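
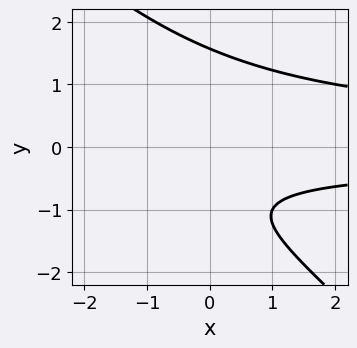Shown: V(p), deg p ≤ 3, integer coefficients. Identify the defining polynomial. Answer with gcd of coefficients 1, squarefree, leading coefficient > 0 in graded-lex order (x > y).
(a) deg p = 3. No degree-2 curve has this shape.
(b) From the visible intercepts: no x-intercept at any integer in the box.
(c) These observations pin down the coefficients.

2*x*y^2 + 2*y^3 - 3*y - 3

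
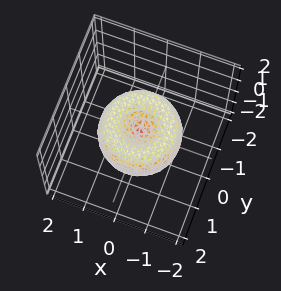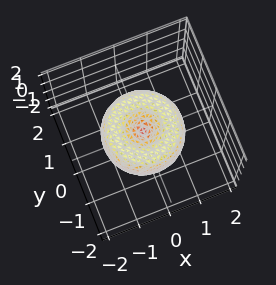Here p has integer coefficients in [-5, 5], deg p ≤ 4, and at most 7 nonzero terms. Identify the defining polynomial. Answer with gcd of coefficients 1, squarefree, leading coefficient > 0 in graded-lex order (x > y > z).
2*x^4 + 4*x^2*y^2 + 2*y^4 - 3*x^2 - 3*y^2 + 2*z^2

First, the degree is 4 — the shape is more complex than any degree-3 surface.
Then, symmetries: rotational symmetry about the z-axis ⇒ p depends on x, y only through x² + y².
Then, reading off the gridlines: a circular section at z = 0 has radius between 1 and 2; it meets the x-axis at x = 0 (among the integer gridlines).
Finally, the integer polynomial consistent with all of this is the stated p.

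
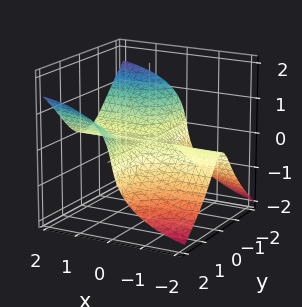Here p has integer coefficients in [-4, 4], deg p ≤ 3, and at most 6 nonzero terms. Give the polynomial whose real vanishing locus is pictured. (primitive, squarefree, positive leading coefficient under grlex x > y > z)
x^2*z - 3*x*y^2 + 3*z^3 + 2*x*z + 3*z

First, the degree is 3 — the shape is more complex than any degree-2 surface.
Then, checking where it meets the axes: every point of the y-axis in the box is on the surface; one z-axis crossing is at z = 0.
Finally, together with the visible shape, these determine p as stated. Check: (-1, 0, 0) on the x-axis lies on the surface, and p(-1, 0, 0) = 0. ✓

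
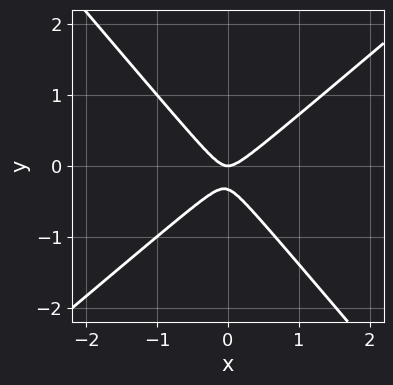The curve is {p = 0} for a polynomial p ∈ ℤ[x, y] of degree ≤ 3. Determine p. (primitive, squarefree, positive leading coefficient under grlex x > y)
3*x^2 - x*y - 3*y^2 - y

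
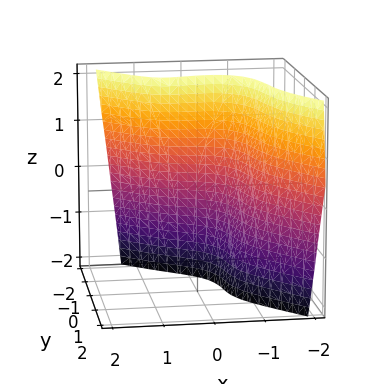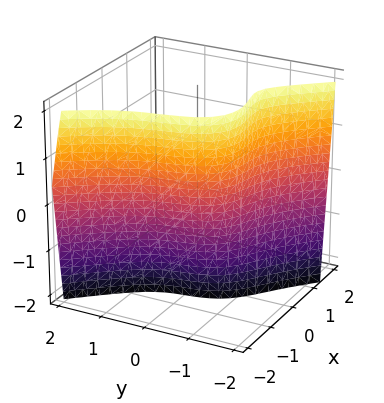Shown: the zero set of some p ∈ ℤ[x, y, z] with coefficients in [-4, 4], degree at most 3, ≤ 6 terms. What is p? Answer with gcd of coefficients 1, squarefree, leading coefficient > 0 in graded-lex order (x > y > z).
deg p = 3.
Against the integer gridlines: one x-axis crossing is at x = -1; no z-intercept at any integer in the box.
Matching integer coefficients to the picture gives p.

3*x^3 + 2*y^3 - 2*x*y - 2*x*z + 3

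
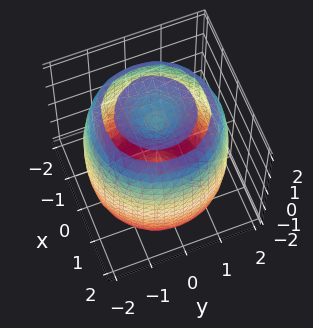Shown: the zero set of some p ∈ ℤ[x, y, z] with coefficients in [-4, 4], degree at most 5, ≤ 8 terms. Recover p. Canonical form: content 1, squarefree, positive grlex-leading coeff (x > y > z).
(a) I count 2 distinct pieces. They look like related sheets of one shape, so recover p as a whole.
(b) Degree: no degree-3 surface has this shape, so deg p = 4.
(c) Symmetries: every cross-section ⟂ z is a circle, so x, y appear only via x² + y².
(d) From the axis intercepts and sections: a circular section at z = 1 has radius between 1 and 2.
(e) The integer polynomial consistent with all of this is the stated p.

x^4 + 2*x^2*y^2 + y^4 - 3*x^2 - 3*y^2 + z^2 - 2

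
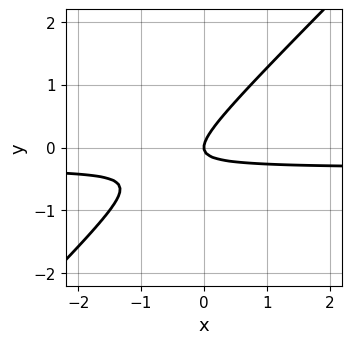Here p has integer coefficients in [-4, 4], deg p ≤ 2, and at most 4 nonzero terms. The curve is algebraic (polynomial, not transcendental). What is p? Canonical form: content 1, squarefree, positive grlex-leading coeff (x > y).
deg p = 2. No degree-1 curve has this shape.
Against the integer gridlines: it meets the x-axis at x = 0 (among the integer gridlines); it crosses the y-axis at the gridline y = 0.
Assembling these constraints gives the stated polynomial.

3*x*y - 3*y^2 + x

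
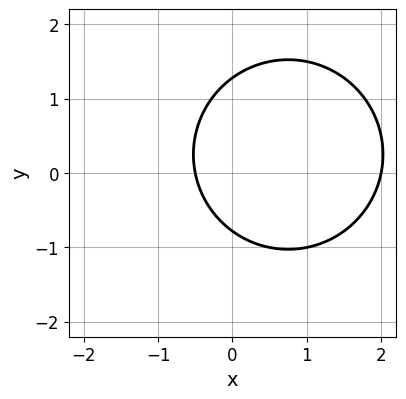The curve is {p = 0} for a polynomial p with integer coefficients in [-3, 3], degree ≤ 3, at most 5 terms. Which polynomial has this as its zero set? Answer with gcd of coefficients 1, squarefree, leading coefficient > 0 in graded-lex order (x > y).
(a) deg p = 2. No degree-1 curve has this shape.
(b) Against the integer gridlines: one x-axis crossing is at x = 2.
(c) Putting this together gives p.

2*x^2 + 2*y^2 - 3*x - y - 2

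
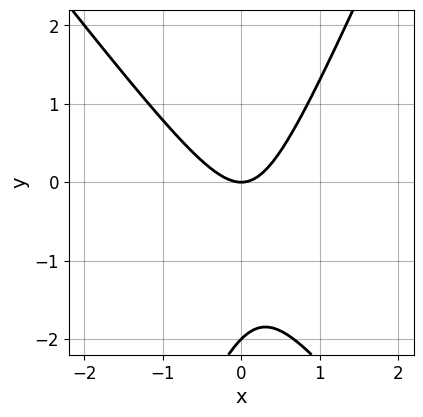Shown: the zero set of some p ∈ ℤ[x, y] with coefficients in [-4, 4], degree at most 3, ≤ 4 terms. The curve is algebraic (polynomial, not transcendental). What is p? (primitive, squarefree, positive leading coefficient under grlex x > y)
3*x^2 + x*y - y^2 - 2*y

First, the degree is 2 — the shape is more complex than any degree-1 curve.
Next, reading off the gridlines: the y-axis gridline crossings are at y ∈ {-2, 0}; one x-axis crossing is at x = 0.
Finally, assembling these constraints gives the stated polynomial.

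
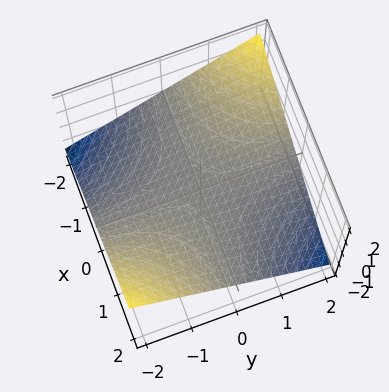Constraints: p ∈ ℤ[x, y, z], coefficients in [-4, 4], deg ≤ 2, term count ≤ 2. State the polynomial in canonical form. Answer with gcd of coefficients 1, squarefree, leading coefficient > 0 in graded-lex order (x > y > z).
1. Degree: a hyperbolic paraboloid; a quadric, so deg p = 2.
2. Checking where it meets the axes: every point of the y-axis in the box is on the surface; it meets the z-axis at z = 0 (among the integer gridlines); every point of the x-axis in the box is on the surface.
3. Together with the visible shape, these determine p as stated.

x*y + 3*z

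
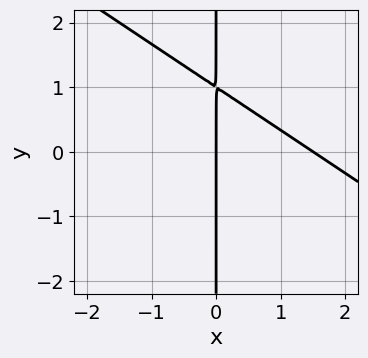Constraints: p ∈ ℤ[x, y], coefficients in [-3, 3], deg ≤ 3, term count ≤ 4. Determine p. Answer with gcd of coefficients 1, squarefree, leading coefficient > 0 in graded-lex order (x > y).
2*x^2 + 3*x*y - 3*x

deg p = 2. A generic line meets the curve in up to 2 points.
Against the integer gridlines: the visible y-axis segment lies entirely on the curve; it meets the x-axis at x = 0 (among the integer gridlines).
Together with the visible shape, these determine p as stated.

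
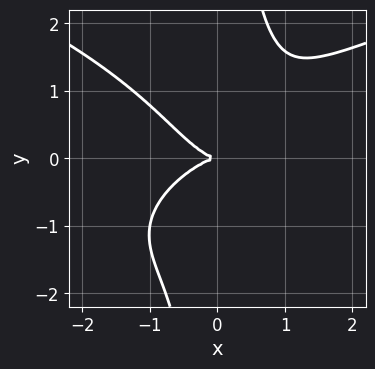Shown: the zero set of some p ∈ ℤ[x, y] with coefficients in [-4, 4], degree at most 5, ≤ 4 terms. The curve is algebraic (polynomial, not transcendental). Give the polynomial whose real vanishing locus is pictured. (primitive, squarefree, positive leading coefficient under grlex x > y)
2*x*y^3 - 2*x^3 + x^2*y - 3*y^2

(a) deg p = 4.
(b) From the visible intercepts: one y-axis crossing is at y = 0; it meets the x-axis at x = 0 (among the integer gridlines).
(c) The integer polynomial consistent with all of this is the stated p.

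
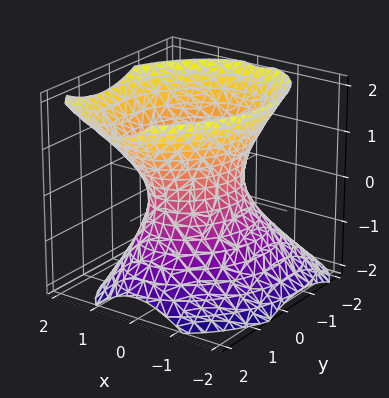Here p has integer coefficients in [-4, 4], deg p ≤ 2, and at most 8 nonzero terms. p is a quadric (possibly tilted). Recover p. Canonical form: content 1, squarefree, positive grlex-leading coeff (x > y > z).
3*x^2 - x*y - x*z + 2*y^2 - 2*z^2 - 2

(a) deg p = 2. A generic line meets the surface in up to 2 points.
(b) Against the integer gridlines: among the integer gridlines, it crosses the y-axis at y ∈ {-1, 1}; it misses every integer gridline on the z-axis.
(c) Assembling these constraints gives the stated polynomial.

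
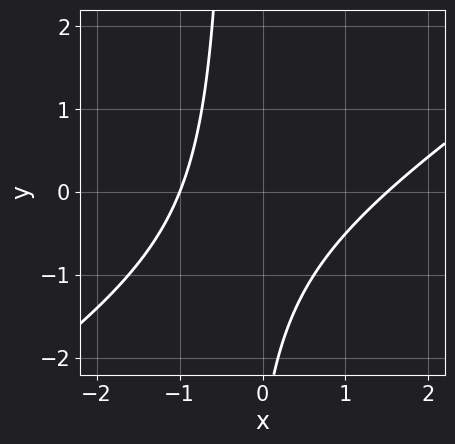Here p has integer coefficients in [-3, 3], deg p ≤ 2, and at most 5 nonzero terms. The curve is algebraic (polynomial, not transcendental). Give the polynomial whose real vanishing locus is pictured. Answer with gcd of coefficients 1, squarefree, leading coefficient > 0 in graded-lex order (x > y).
2*x^2 - 3*x*y - x - y - 3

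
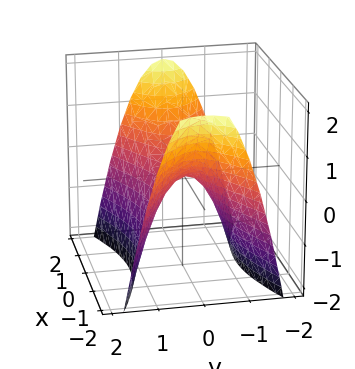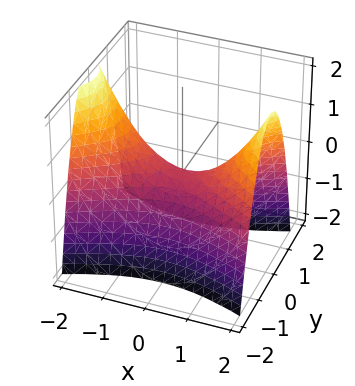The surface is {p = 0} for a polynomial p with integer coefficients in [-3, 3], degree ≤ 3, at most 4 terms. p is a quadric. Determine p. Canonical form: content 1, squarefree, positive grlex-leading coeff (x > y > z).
(a) Degree: a saddle surface; a quadric, so deg p = 2.
(b) Symmetries: mirror symmetry y ↦ −y ⇒ only even powers of y; the x ↦ −x reflection is a symmetry, so x appears only in even powers.
(c) Observable constraints: it meets the x-axis at x = 0 (among the integer gridlines); one y-axis crossing is at y = 0; one z-axis crossing is at z = 0.
(d) Together with the visible shape, these determine p as stated.

x^2 - 3*y^2 - 2*z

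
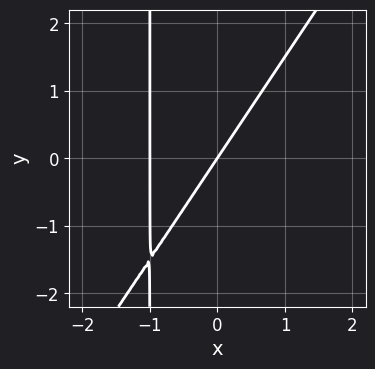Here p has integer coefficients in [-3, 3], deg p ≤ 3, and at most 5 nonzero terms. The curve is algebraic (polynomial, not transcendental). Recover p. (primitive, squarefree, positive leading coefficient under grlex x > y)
3*x^2 - 2*x*y + 3*x - 2*y

The degree is 2 — no degree-1 curve has this shape.
Reading off the gridlines: it meets the y-axis at y = 0 (among the integer gridlines); the x-axis gridline crossings are at x ∈ {-1, 0}.
These observations pin down the coefficients.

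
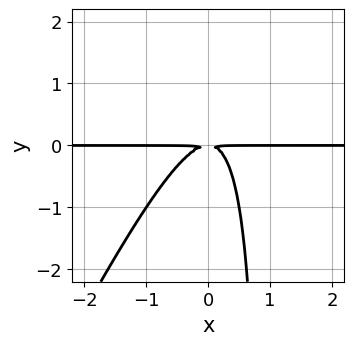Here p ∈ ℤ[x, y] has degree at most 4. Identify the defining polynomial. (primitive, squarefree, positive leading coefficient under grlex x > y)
2*x^2*y - x*y^2 + y^2

The degree is 3 — the shape is more complex than any degree-2 curve.
Observable constraints: the visible x-axis segment lies entirely on the curve.
Together with the visible shape, these determine p as stated.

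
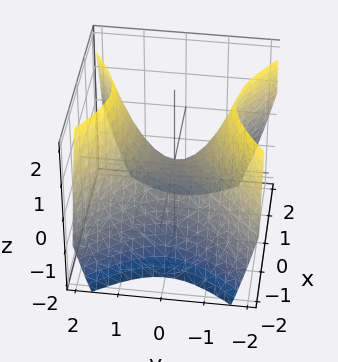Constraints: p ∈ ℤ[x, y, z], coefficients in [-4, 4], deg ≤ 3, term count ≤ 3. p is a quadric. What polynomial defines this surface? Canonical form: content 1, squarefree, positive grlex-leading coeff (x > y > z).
x^2 - y^2 + z

1. The degree is 2 — a hyperbolic paraboloid; a quadric.
2. Symmetries: it's symmetric under y → −y, forcing even powers of y; it's symmetric under x → −x, forcing even powers of x.
3. Against the integer gridlines: one y-axis crossing is at y = 0; it meets the x-axis at x = 0 (among the integer gridlines).
4. These observations pin down the coefficients.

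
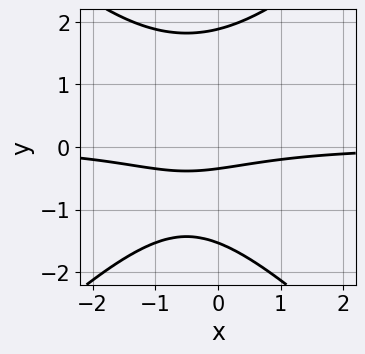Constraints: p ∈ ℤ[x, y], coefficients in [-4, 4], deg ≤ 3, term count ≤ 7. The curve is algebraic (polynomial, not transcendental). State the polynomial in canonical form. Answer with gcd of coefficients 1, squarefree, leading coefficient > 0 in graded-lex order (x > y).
x^2*y - y^3 + x*y + 3*y + 1

1. The degree is 3 — no degree-2 curve has this shape.
2. Reading off the gridlines: the curve avoids every integer x-axis point in the box.
3. Matching integer coefficients to the picture gives p.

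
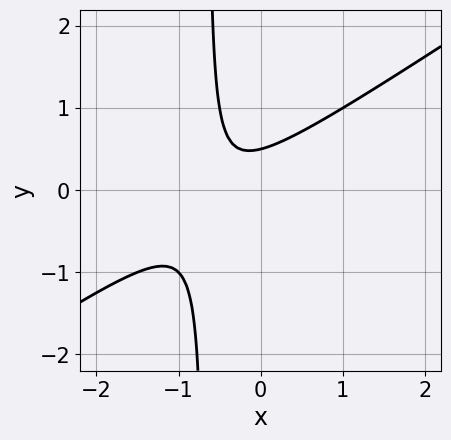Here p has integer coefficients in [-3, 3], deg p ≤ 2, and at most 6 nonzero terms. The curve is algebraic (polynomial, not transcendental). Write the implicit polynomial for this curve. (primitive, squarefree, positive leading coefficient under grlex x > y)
2*x^2 - 3*x*y + 2*x - 2*y + 1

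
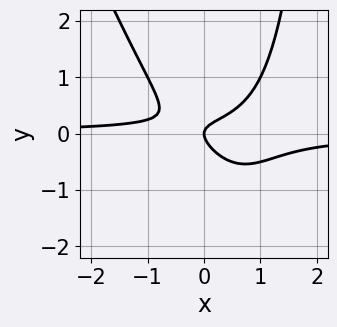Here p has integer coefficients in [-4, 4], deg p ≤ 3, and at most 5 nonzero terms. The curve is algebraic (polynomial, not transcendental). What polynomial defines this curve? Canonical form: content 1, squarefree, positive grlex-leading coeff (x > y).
3*x^2*y + x*y^2 - 2*x*y - 3*y^2 + x

deg p = 3. The shape is more complex than any degree-2 curve.
From the axis intercepts and sections: one y-axis crossing is at y = 0; it crosses the x-axis at the gridline x = 0.
The integer polynomial consistent with all of this is the stated p.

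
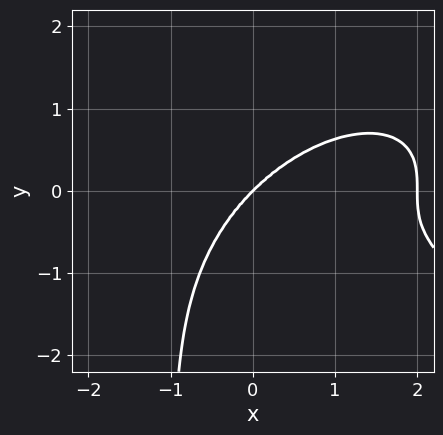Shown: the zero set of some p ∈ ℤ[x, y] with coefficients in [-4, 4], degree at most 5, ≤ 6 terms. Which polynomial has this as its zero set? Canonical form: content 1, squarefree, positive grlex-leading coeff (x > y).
First, the degree is 4 — no degree-3 curve has this shape.
Then, against the integer gridlines: it crosses the y-axis at the gridline y = 0; among the integer gridlines, it crosses the x-axis at x ∈ {0, 2}.
Finally, together with the visible shape, these determine p as stated.

x^4 + 2*x*y^3 - 2*x^3 + 2*y^3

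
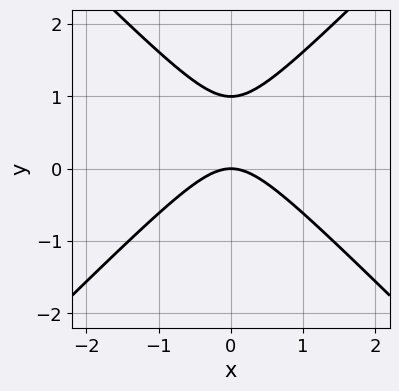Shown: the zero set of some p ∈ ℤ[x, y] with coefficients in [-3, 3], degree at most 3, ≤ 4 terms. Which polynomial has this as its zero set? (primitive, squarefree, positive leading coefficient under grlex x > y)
x^2 - y^2 + y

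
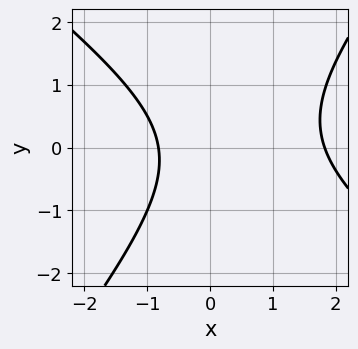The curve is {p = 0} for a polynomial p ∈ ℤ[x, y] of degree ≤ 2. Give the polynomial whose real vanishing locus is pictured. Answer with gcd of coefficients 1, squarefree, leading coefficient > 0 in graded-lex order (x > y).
First, degree: a generic line meets the curve in up to 2 points, so deg p = 2.
Then, from the axis intercepts and sections: no y-intercept at any integer in the box.
Finally, solving for integer coefficients yields p as stated.

2*x^2 + x*y - 2*y^2 - 2*x - 3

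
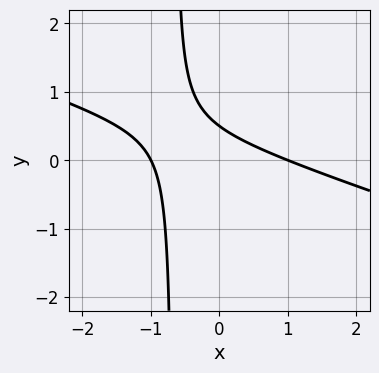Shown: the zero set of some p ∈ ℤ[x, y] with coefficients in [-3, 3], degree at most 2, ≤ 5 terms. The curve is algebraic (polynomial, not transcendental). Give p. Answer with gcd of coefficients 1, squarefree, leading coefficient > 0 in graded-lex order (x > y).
x^2 + 3*x*y + 2*y - 1

1. The degree is 2 — a generic line meets the curve in up to 2 points.
2. From the visible intercepts: among the integer gridlines, it crosses the x-axis at x ∈ {-1, 1}.
3. Fitting integer coefficients to these (and the overall shape) gives p.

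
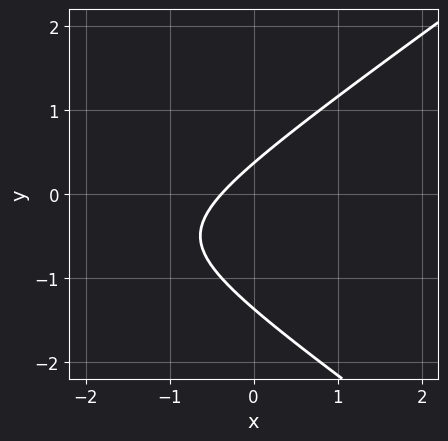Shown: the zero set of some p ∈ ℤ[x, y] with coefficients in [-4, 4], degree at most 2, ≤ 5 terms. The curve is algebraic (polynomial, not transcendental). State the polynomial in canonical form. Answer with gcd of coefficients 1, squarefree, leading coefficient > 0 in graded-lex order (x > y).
x^2 - 2*y^2 + 3*x - 2*y + 1

1. Degree: the shape is more complex than any degree-1 curve, so deg p = 2.
2. Matching integer coefficients to the picture gives p.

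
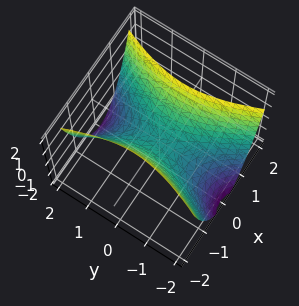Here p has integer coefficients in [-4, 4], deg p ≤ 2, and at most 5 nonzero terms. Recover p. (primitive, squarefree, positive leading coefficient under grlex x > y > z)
1. Degree: a saddle surface; a quadric, so deg p = 2.
2. Symmetries: the x ↦ −x reflection is a symmetry, so x appears only in even powers; mirror symmetry y ↦ −y ⇒ only even powers of y.
3. From the axis intercepts and sections: one z-axis crossing is at z = 0; it crosses the y-axis at the gridline y = 0.
4. Fitting integer coefficients to these (and the overall shape) gives p.

3*x^2 - y^2 - 2*z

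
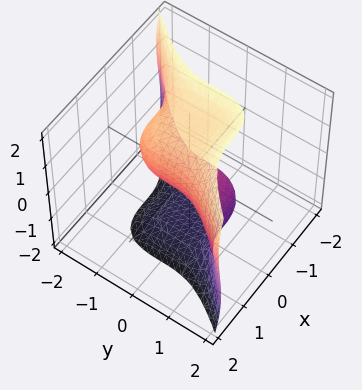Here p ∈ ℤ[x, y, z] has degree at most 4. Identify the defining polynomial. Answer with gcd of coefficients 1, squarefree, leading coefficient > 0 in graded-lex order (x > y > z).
3*x^3 - 2*y^3 + z^3 - 3*z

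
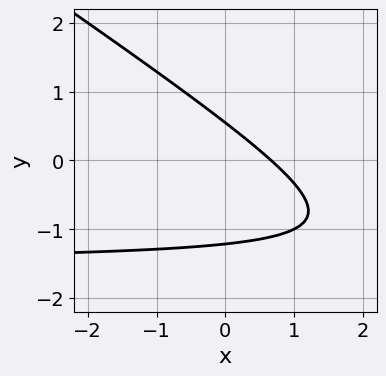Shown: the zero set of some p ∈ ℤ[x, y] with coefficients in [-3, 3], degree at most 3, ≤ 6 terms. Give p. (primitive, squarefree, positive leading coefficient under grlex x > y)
2*x*y + 3*y^2 + 3*x + 2*y - 2

1. Degree: a generic line meets the curve in up to 2 points, so deg p = 2.
2. The integer polynomial consistent with all of this is the stated p.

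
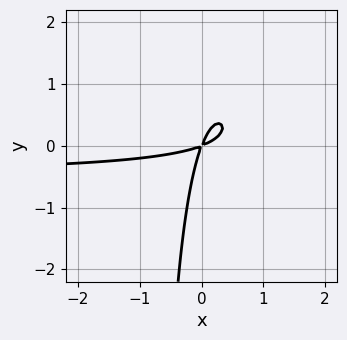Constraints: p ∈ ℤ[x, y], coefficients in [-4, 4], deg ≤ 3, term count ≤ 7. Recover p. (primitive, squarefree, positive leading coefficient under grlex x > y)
2*x^2*y + x*y^2 + x^2 - 3*x*y + y^2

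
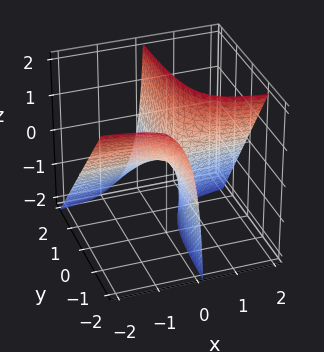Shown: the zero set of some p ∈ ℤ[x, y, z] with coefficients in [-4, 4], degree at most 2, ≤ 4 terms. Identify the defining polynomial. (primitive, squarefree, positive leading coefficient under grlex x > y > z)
First, deg p = 2. No degree-1 surface has this shape.
Then, against the integer gridlines: the visible y-axis segment lies entirely on the surface; one z-axis crossing is at z = 0; the visible x-axis segment lies entirely on the surface.
Finally, the integer polynomial consistent with all of this is the stated p.

4*x*y + 3*x*z - z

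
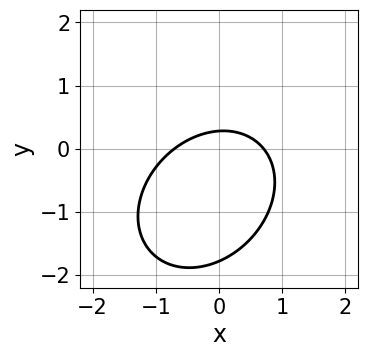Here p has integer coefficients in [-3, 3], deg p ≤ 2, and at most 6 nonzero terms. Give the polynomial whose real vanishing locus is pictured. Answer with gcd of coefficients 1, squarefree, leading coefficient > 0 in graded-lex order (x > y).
2*x^2 - x*y + 2*y^2 + 3*y - 1

The degree is 2 — no degree-1 curve has this shape.
The integer polynomial consistent with all of this is the stated p.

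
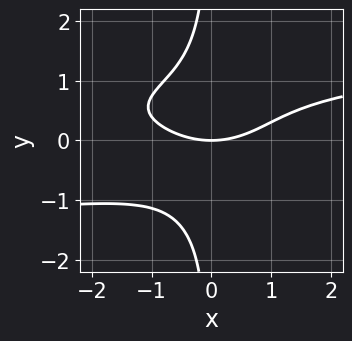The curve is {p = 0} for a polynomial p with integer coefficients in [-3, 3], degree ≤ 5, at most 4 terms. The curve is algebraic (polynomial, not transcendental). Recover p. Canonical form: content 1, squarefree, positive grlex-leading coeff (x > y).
3*x*y^3 - x^2 + 3*y

The degree is 4 — a generic line meets the curve in up to 4 points.
From the visible intercepts: it meets the x-axis at x = 0 (among the integer gridlines); it crosses the y-axis at the gridline y = 0.
Solving for integer coefficients yields p as stated.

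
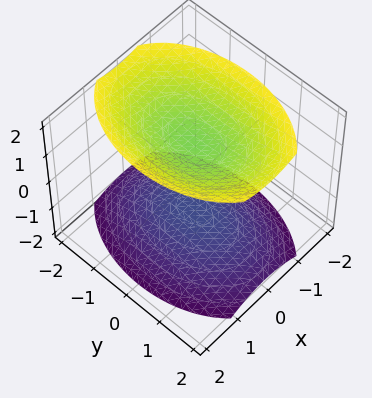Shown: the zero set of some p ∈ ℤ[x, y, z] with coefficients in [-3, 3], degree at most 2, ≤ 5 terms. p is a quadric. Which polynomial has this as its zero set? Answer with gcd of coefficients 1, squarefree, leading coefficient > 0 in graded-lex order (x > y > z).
I count 2 distinct pieces. They look like related sheets of one shape, so recover p as a whole.
Degree: two separate bowl-shaped sheets opening away from each other; a quadric, so deg p = 2.
Symmetries: the y ↦ −y reflection is a symmetry, so y appears only in even powers; mirror symmetry x ↦ −x ⇒ only even powers of x; mirror symmetry z ↦ −z ⇒ only even powers of z.
Reading off the gridlines: it misses every integer gridline on the y-axis; no x-intercept at any integer in the box.
Putting this together gives p.

2*x^2 + y^2 - 2*z^2 + 3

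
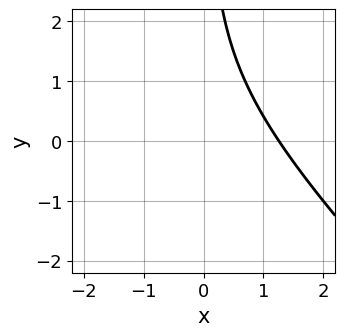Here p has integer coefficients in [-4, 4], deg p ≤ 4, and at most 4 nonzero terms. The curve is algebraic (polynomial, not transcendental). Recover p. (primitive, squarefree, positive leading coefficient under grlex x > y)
The degree is 3 — no degree-2 curve has this shape.
Against the integer gridlines: it misses every integer gridline on the y-axis.
Putting this together gives p.

x^3 + 2*x^2*y + x*y^2 - 2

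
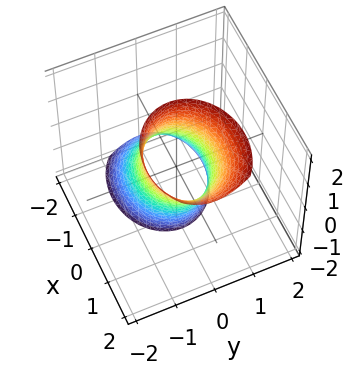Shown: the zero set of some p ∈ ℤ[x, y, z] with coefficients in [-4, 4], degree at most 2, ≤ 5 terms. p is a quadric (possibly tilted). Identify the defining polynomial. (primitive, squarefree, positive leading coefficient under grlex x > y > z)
2*x^2 - 2*x*z + 3*y^2 - 2

1. Degree: the shape is more complex than any degree-1 surface, so deg p = 2.
2. From the visible intercepts: no z-intercept at any integer in the box; among the integer gridlines, it crosses the x-axis at x ∈ {-1, 1}.
3. Together with the visible shape, these determine p as stated.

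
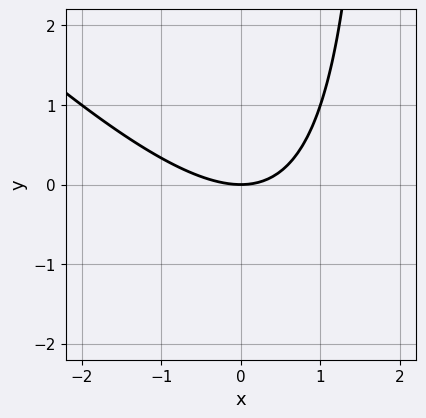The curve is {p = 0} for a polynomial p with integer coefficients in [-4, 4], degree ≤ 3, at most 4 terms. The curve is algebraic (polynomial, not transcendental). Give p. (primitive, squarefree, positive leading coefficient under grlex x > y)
x^2 + x*y - 2*y

The degree is 2 — a generic line meets the curve in up to 2 points.
Against the integer gridlines: one y-axis crossing is at y = 0; it crosses the x-axis at the gridline x = 0.
Fitting integer coefficients to these (and the overall shape) gives p.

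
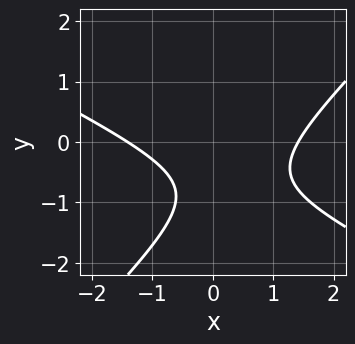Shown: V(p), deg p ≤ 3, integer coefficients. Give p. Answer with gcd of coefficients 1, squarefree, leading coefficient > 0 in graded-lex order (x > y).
deg p = 2. The shape is more complex than any degree-1 curve.
From the visible intercepts: it misses every integer gridline on the y-axis.
Solving for integer coefficients yields p as stated.

x^2 + x*y - 2*y^2 - 3*y - 2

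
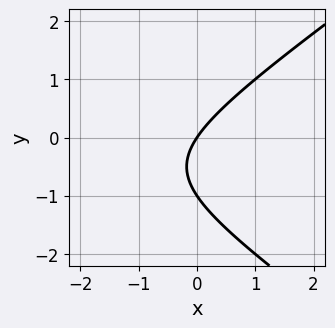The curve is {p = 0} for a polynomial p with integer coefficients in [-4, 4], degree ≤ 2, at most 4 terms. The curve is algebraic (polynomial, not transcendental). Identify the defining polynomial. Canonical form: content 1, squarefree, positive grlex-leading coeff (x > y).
The degree is 2 — no degree-1 curve has this shape.
Checking where it meets the axes: it meets the x-axis at x = 0 (among the integer gridlines); among the integer gridlines, it crosses the y-axis at y ∈ {-1, 0}.
Putting this together gives p.

x^2 - 2*y^2 + 3*x - 2*y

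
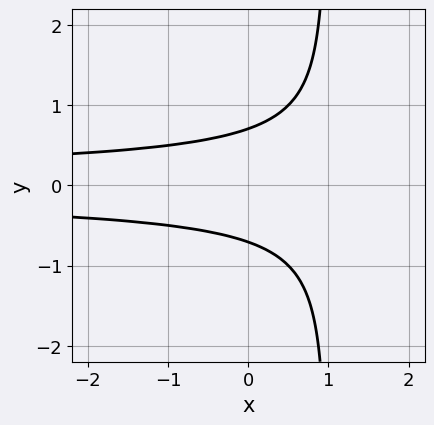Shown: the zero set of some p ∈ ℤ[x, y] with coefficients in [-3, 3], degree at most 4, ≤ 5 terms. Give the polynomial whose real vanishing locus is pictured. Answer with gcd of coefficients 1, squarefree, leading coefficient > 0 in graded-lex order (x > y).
2*x*y^2 - 2*y^2 + 1

(a) deg p = 3. A generic line meets the curve in up to 3 points.
(b) Symmetries: the y ↦ −y reflection is a symmetry, so y appears only in even powers.
(c) From the axis intercepts and sections: no x-intercept at any integer in the box.
(d) Putting this together gives p.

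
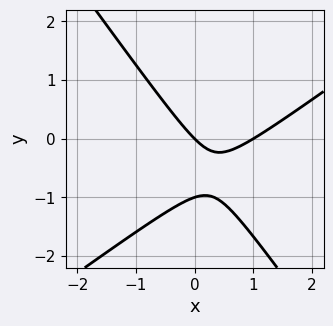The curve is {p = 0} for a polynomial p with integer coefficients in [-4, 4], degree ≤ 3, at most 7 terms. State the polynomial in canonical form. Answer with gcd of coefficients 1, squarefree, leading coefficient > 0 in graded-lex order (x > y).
(a) deg p = 2.
(b) Observable constraints: among the integer gridlines, it crosses the x-axis at x ∈ {0, 1}; the y-axis gridline crossings are at y ∈ {-1, 0}.
(c) Matching integer coefficients to the picture gives p.

3*x^2 - 2*x*y - 3*y^2 - 3*x - 3*y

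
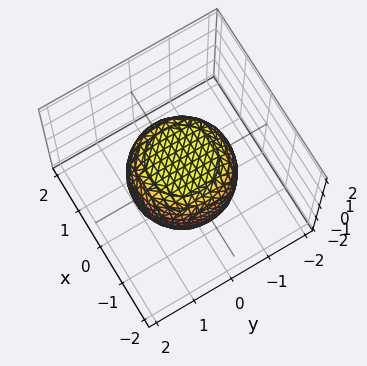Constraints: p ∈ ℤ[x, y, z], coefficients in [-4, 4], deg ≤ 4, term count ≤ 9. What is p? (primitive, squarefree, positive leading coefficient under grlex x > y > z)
2*x^4 + 4*x^2*y^2 + 2*y^4 - x^2 - y^2 + 3*z^2 - 3

deg p = 4. The shape is more complex than any degree-3 surface.
Symmetries: the surface is invariant under rotation about z: p = q(x² + y², z).
Observable constraints: among the integer gridlines, it crosses the z-axis at z ∈ {-1, 1}; a circular section at z = 1 has radius between 0 and 1.
The integer polynomial consistent with all of this is the stated p.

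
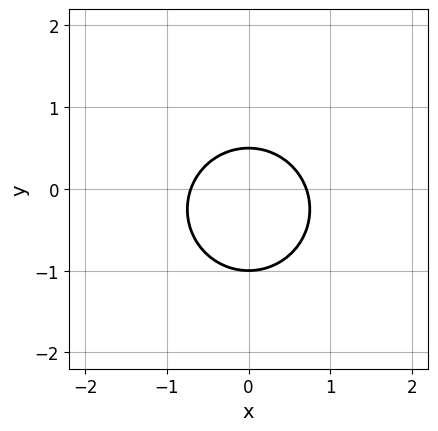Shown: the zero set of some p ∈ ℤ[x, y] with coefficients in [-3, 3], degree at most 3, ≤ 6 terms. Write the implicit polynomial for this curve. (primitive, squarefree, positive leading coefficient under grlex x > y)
2*x^2 + 2*y^2 + y - 1

deg p = 2.
Symmetries: mirror symmetry x ↦ −x ⇒ only even powers of x.
Checking where it meets the axes: it meets the y-axis at y = -1 (among the integer gridlines).
Together with the visible shape, these determine p as stated.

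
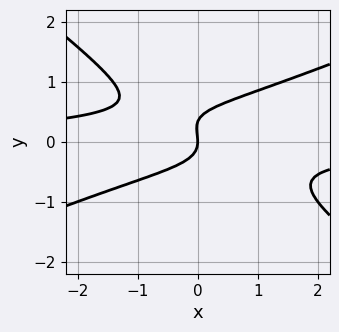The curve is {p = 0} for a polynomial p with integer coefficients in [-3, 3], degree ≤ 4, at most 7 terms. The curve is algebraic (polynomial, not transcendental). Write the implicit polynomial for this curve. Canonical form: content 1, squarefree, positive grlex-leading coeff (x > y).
x^2*y - x*y^2 - 3*y^3 + y^2 + x

deg p = 3. No degree-2 curve has this shape.
Checking where it meets the axes: it crosses the x-axis at the gridline x = 0; it meets the y-axis at y = 0 (among the integer gridlines).
These observations pin down the coefficients.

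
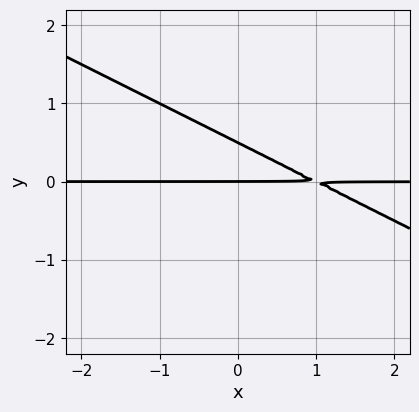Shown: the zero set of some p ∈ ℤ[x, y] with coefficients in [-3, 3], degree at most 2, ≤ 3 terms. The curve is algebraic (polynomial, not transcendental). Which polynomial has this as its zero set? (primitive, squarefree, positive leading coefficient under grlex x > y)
x*y + 2*y^2 - y

First, degree: the shape is more complex than any degree-1 curve, so deg p = 2.
Then, checking where it meets the axes: the visible x-axis segment lies entirely on the curve; it meets the y-axis at y = 0 (among the integer gridlines).
Finally, fitting integer coefficients to these (and the overall shape) gives p.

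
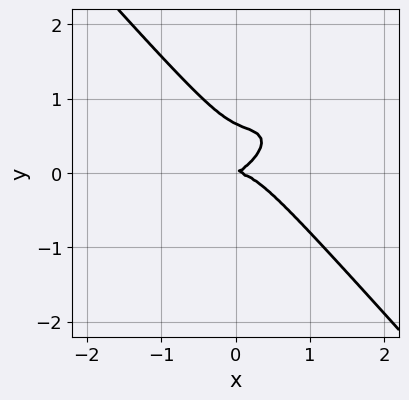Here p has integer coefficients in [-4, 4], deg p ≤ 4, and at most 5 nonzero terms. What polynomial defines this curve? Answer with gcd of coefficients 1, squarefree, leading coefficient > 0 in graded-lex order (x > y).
2*x^3 - 2*x^2*y + 3*y^3 + x*y - 2*y^2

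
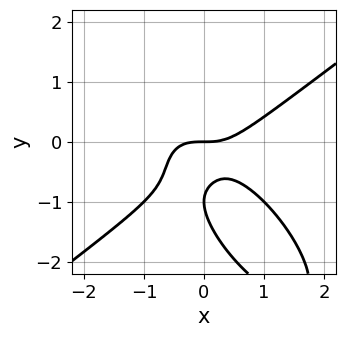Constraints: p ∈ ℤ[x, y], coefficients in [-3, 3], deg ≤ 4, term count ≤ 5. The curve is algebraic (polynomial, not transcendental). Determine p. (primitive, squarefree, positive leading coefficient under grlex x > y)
First, degree: no degree-2 curve has this shape, so deg p = 3.
Next, from the axis intercepts and sections: it meets the x-axis at x = 0 (among the integer gridlines); among the integer gridlines, it crosses the y-axis at y ∈ {-1, 0}.
Finally, these observations pin down the coefficients.

x^3 - x*y^2 - y^3 - 2*y^2 - y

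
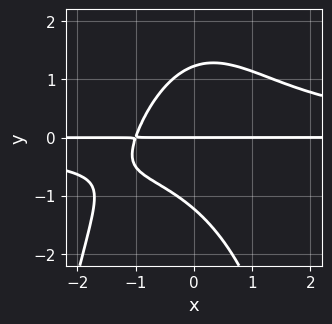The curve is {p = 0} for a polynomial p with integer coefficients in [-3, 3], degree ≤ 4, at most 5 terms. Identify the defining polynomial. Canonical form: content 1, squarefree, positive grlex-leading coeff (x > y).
1. deg p = 4.
2. From the visible intercepts: every point of the x-axis in the box is on the curve; it crosses the y-axis at the gridline y = 0.
3. Together with the visible shape, these determine p as stated.

2*x^2*y^2 + x*y^2 + 2*y^3 - 3*x*y - 3*y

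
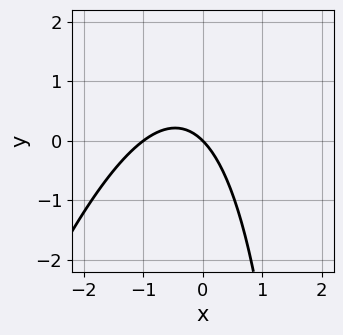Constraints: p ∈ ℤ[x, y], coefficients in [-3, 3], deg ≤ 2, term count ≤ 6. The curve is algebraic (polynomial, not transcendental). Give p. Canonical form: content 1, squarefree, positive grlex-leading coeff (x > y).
1. Degree: a generic line meets the curve in up to 2 points, so deg p = 2.
2. Against the integer gridlines: among the integer gridlines, it crosses the x-axis at x ∈ {-1, 0}; it crosses the y-axis at the gridline y = 0.
3. Together with the visible shape, these determine p as stated.

3*x^2 - x*y + 3*x + 3*y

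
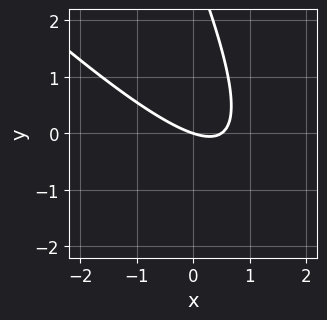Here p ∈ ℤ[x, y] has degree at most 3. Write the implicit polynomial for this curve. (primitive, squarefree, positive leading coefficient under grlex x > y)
(a) Degree: no degree-1 curve has this shape, so deg p = 2.
(b) Against the integer gridlines: it crosses the x-axis at the gridline x = 0; one y-axis crossing is at y = 0.
(c) Together with the visible shape, these determine p as stated.

2*x^2 + 3*x*y + y^2 - x - 3*y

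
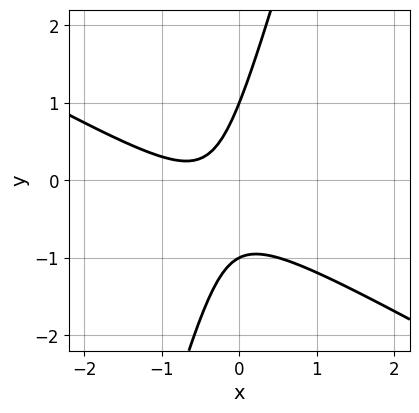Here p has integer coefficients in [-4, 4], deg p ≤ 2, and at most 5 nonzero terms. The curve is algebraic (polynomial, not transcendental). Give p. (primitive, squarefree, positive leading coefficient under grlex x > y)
First, the degree is 2 — no degree-1 curve has this shape.
Then, from the axis intercepts and sections: no x-intercept at any integer in the box; the y-axis gridline crossings are at y ∈ {-1, 1}.
Finally, solving for integer coefficients yields p as stated.

2*x^2 + 3*x*y - y^2 + 2*x + 1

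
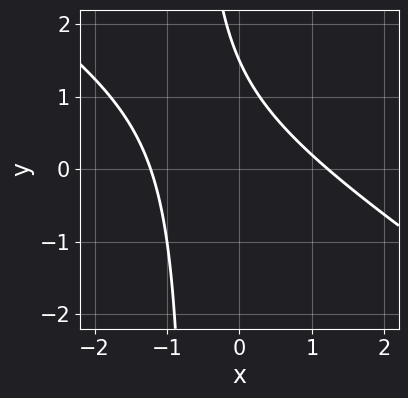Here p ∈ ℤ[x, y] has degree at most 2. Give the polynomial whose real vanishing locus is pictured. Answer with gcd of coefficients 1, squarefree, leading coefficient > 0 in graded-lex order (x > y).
2*x^2 + 3*x*y + 2*y - 3

The degree is 2 — a generic line meets the curve in up to 2 points.
Matching integer coefficients to the picture gives p.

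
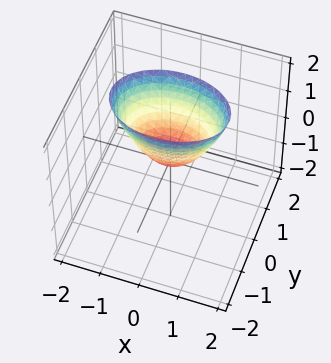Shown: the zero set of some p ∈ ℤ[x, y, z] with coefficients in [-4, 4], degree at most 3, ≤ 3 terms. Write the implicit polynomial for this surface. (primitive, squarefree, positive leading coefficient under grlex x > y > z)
x^2 + 2*y^2 - z

(a) Degree: a paraboloid; a quadric, so deg p = 2.
(b) Symmetries: mirror symmetry x ↦ −x ⇒ only even powers of x; the y ↦ −y reflection is a symmetry, so y appears only in even powers.
(c) Against the integer gridlines: one y-axis crossing is at y = 0; it crosses the z-axis at the gridline z = 0; one x-axis crossing is at x = 0.
(d) The integer polynomial consistent with all of this is the stated p.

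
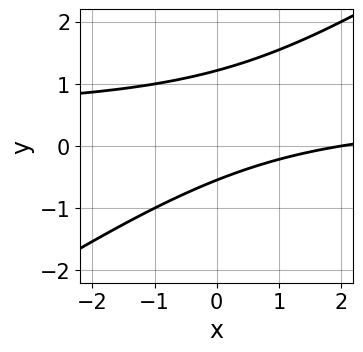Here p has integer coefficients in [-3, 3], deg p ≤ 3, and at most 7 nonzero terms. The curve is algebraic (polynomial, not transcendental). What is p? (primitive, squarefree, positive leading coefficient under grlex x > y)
(a) The degree is 2 — a generic line meets the curve in up to 2 points.
(b) Reading off the gridlines: it meets the x-axis at x = 2 (among the integer gridlines).
(c) The integer polynomial consistent with all of this is the stated p.

2*x*y - 3*y^2 - x + 2*y + 2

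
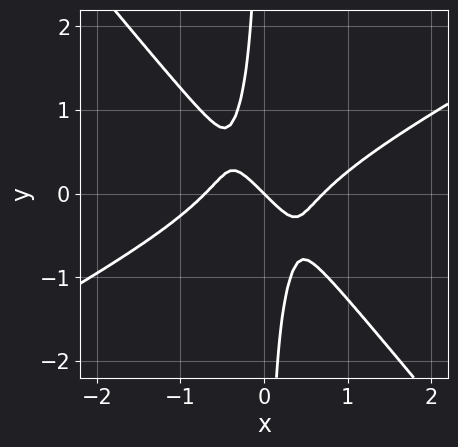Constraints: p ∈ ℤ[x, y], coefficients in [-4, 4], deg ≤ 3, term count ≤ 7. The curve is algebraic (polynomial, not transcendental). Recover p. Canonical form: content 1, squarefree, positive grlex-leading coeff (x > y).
2*x^3 - 2*x^2*y - 3*x*y^2 - x - y

deg p = 3.
Against the integer gridlines: it crosses the x-axis at the gridline x = 0; one y-axis crossing is at y = 0.
Solving for integer coefficients yields p as stated.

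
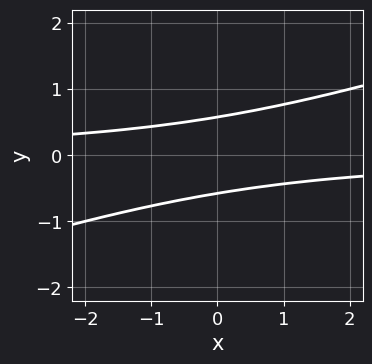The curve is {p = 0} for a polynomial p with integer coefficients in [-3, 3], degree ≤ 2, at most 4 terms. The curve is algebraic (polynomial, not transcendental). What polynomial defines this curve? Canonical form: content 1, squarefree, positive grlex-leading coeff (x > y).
(a) Degree: the shape is more complex than any degree-1 curve, so deg p = 2.
(b) Checking where it meets the axes: the curve avoids every integer x-axis point in the box.
(c) Assembling these constraints gives the stated polynomial.

x*y - 3*y^2 + 1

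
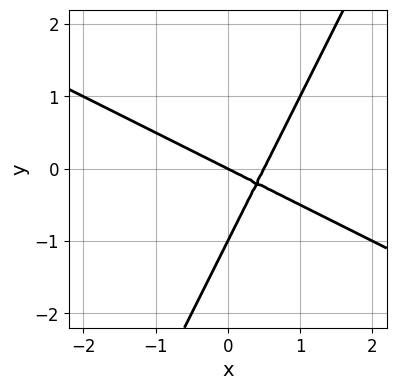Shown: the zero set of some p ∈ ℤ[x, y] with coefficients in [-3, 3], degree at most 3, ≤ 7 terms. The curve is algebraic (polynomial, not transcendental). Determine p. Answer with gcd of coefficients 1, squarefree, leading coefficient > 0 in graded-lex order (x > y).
1. The degree is 2 — the shape is more complex than any degree-1 curve.
2. Against the integer gridlines: it meets the x-axis at x = 0 (among the integer gridlines); among the integer gridlines, it crosses the y-axis at y ∈ {-1, 0}.
3. Putting this together gives p.

2*x^2 + 3*x*y - 2*y^2 - x - 2*y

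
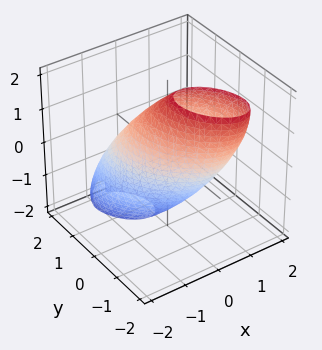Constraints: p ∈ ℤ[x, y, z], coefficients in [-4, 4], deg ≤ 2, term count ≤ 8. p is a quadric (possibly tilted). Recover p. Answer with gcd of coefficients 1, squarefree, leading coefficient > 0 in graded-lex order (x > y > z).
1. The degree is 2 — no degree-1 surface has this shape.
2. Against the integer gridlines: among the integer gridlines, it crosses the x-axis at x ∈ {-1, 1}.
3. Fitting integer coefficients to these (and the overall shape) gives p.

3*x^2 + 2*x*y + 2*y^2 + 2*y*z + z^2 - 3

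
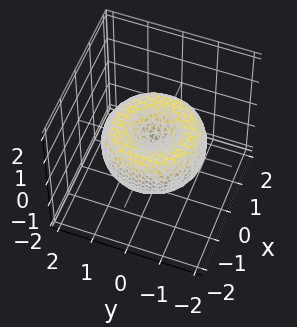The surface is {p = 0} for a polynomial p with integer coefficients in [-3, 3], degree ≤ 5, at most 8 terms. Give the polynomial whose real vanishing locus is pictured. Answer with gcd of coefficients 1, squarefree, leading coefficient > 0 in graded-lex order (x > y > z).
x^4 + 2*x^2*y^2 + y^4 - 2*x^2 - 2*y^2 + 2*z^2

1. The degree is 4 — no degree-3 surface has this shape.
2. Symmetry: the surface is invariant under rotation about z: p = q(x² + y², z).
3. Observable constraints: it meets the x-axis at x = 0 (among the integer gridlines); a circular section at z = 0 has radius between 1 and 2; it meets the z-axis at z = 0 (among the integer gridlines); it meets the y-axis at y = 0 (among the integer gridlines).
4. Solving for integer coefficients yields p as stated.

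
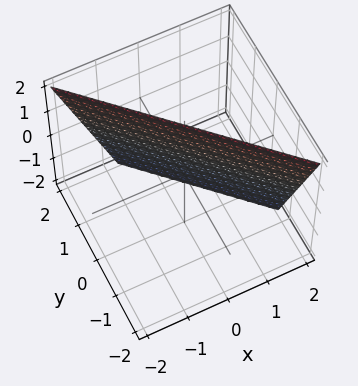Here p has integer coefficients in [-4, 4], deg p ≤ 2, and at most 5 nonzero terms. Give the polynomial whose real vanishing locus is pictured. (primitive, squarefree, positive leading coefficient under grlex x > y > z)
First, deg p = 1. Every cross-section is a straight line — this is a plane.
Then, observable constraints: it crosses the z-axis at the gridline z = 2.
Finally, the integer polynomial consistent with all of this is the stated p.

3*x + 3*y + z - 2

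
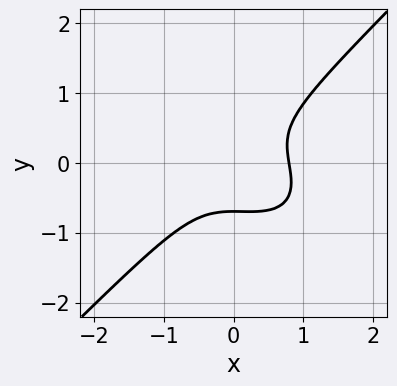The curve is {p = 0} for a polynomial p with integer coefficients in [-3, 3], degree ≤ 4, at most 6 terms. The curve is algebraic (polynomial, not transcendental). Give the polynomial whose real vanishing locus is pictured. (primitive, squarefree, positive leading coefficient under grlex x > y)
2*x^3 + x^2*y - 3*y^3 - 1

First, degree: the shape is more complex than any degree-2 curve, so deg p = 3.
Finally, putting this together gives p.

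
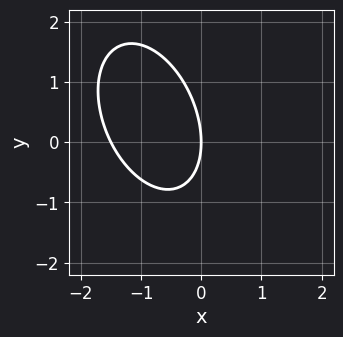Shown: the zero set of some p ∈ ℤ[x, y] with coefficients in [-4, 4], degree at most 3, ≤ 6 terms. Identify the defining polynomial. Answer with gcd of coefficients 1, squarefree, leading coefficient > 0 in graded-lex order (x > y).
First, degree: the shape is more complex than any degree-1 curve, so deg p = 2.
Then, from the visible intercepts: it crosses the x-axis at the gridline x = 0; one y-axis crossing is at y = 0.
Finally, together with the visible shape, these determine p as stated.

2*x^2 + x*y + y^2 + 3*x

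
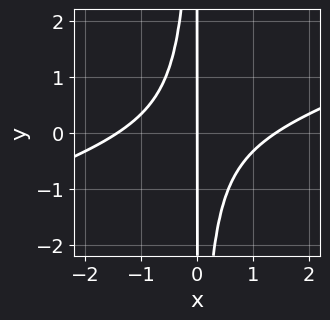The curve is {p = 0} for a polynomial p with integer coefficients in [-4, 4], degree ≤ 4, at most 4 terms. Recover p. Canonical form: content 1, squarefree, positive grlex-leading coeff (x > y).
x^3 - 3*x^2*y - 2*x

(a) The degree is 3 — a generic line meets the curve in up to 3 points.
(b) Checking where it meets the axes: every point of the y-axis in the box is on the curve; one x-axis crossing is at x = 0.
(c) Fitting integer coefficients to these (and the overall shape) gives p.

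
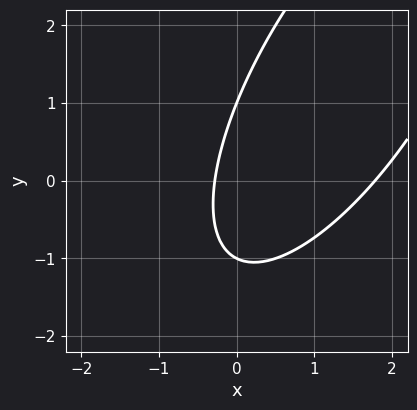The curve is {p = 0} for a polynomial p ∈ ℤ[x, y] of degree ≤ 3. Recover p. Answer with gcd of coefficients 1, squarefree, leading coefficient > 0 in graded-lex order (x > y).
2*x^2 - 2*x*y + y^2 - 3*x - 1

1. deg p = 2. The shape is more complex than any degree-1 curve.
2. Reading off the gridlines: the y-axis gridline crossings are at y ∈ {-1, 1}.
3. Putting this together gives p.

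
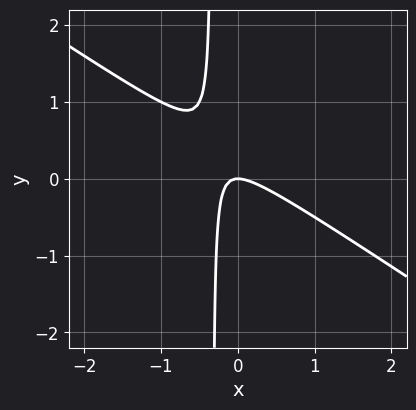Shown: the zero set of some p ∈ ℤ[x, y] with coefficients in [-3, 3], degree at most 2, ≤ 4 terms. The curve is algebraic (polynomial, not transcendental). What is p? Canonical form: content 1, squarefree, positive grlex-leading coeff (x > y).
2*x^2 + 3*x*y + y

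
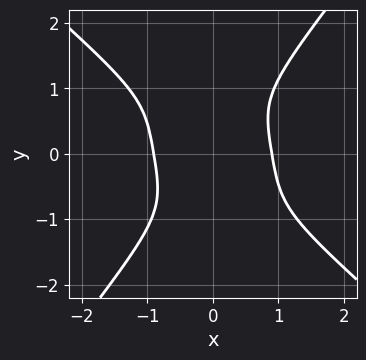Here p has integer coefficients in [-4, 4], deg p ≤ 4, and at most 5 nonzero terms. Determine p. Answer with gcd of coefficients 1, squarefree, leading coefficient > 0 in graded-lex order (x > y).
3*x^4 + 2*x^3*y - 2*y^4 - 2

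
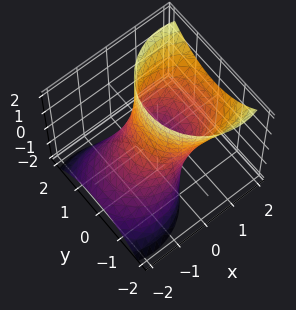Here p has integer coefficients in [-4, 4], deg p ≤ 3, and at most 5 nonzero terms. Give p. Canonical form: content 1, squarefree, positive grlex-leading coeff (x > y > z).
2*x^2 - 3*x*z + 2*y^2 - 2

1. The degree is 2 — the shape is more complex than any degree-1 surface.
2. Checking where it meets the axes: it misses every integer gridline on the z-axis; the x-axis gridline crossings are at x ∈ {-1, 1}; the y-axis gridline crossings are at y ∈ {-1, 1}.
3. The integer polynomial consistent with all of this is the stated p.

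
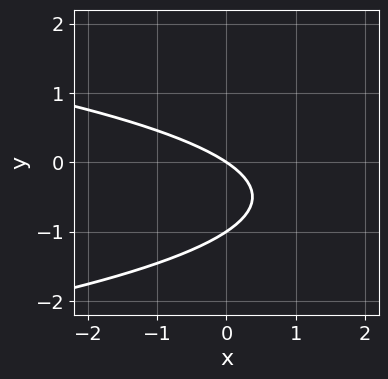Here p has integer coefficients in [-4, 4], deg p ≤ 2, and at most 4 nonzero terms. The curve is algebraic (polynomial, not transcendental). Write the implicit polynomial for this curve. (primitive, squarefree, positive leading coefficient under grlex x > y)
3*y^2 + 2*x + 3*y

First, the degree is 2 — the shape is more complex than any degree-1 curve.
Then, from the axis intercepts and sections: the y-axis gridline crossings are at y ∈ {-1, 0}; it meets the x-axis at x = 0 (among the integer gridlines).
Finally, solving for integer coefficients yields p as stated.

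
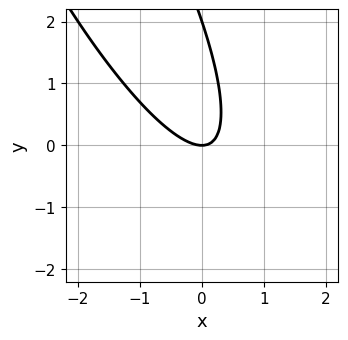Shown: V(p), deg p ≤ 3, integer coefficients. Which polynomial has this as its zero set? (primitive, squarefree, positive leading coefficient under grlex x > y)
3*x^2 + 3*x*y + y^2 - 2*y

The degree is 2 — a generic line meets the curve in up to 2 points.
From the axis intercepts and sections: among the integer gridlines, it crosses the y-axis at y ∈ {0, 2}; it meets the x-axis at x = 0 (among the integer gridlines).
Fitting integer coefficients to these (and the overall shape) gives p.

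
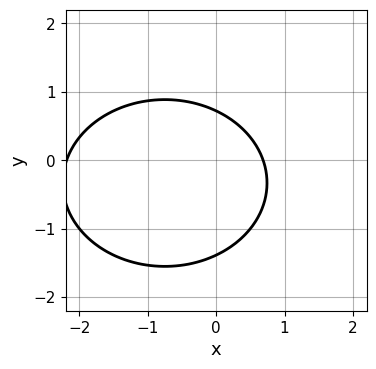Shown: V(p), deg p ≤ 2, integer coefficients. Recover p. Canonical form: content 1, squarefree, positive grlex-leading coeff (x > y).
2*x^2 + 3*y^2 + 3*x + 2*y - 3

(a) deg p = 2. No degree-1 curve has this shape.
(b) Matching integer coefficients to the picture gives p.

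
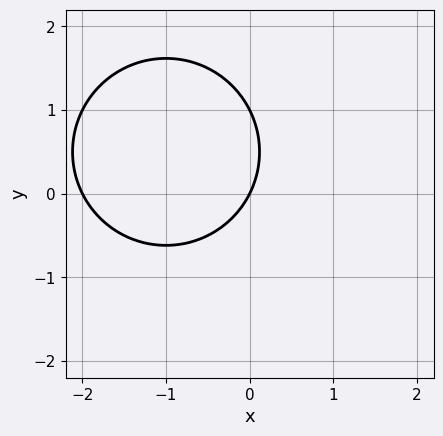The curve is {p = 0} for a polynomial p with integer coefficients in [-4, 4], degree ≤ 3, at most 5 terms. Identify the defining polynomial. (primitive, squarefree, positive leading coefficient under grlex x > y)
(a) The degree is 2 — the shape is more complex than any degree-1 curve.
(b) From the visible intercepts: among the integer gridlines, it crosses the y-axis at y ∈ {0, 1}; the x-axis gridline crossings are at x ∈ {-2, 0}.
(c) Together with the visible shape, these determine p as stated.

x^2 + y^2 + 2*x - y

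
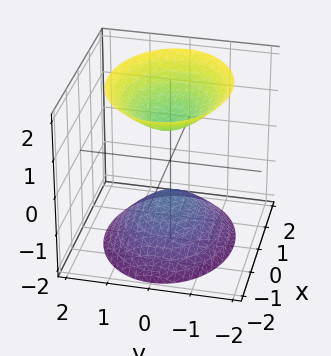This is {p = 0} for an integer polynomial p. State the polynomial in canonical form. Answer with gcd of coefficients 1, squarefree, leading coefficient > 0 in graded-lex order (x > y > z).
1. The picture has 2 separate pieces. They look like related sheets of one shape, so recover p as a whole.
2. deg p = 2. Two sheets facing apart; a quadric.
3. Symmetries: mirror symmetry x ↦ −x ⇒ only even powers of x; mirror symmetry z ↦ −z ⇒ only even powers of z; it's symmetric under y → −y, forcing even powers of y.
4. From the visible intercepts: among the integer gridlines, it crosses the z-axis at z ∈ {-1, 1}; it misses every integer gridline on the y-axis.
5. Assembling these constraints gives the stated polynomial.

2*x^2 + 3*y^2 - 2*z^2 + 2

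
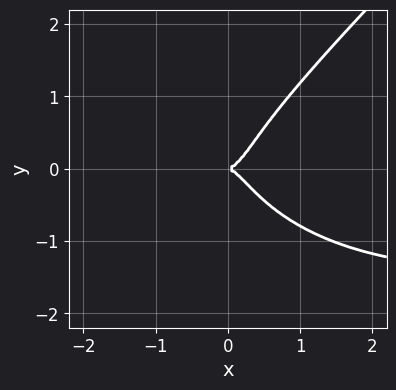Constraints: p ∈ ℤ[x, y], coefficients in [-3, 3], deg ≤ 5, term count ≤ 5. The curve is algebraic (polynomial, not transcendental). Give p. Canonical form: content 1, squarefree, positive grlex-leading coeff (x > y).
2*x^3*y - 2*y^4 + 3*x^3 - y^2

First, degree: the shape is more complex than any degree-3 curve, so deg p = 4.
Then, from the visible intercepts: one y-axis crossing is at y = 0; it meets the x-axis at x = 0 (among the integer gridlines).
Finally, putting this together gives p.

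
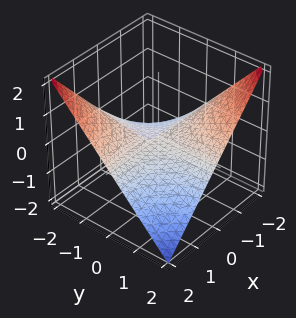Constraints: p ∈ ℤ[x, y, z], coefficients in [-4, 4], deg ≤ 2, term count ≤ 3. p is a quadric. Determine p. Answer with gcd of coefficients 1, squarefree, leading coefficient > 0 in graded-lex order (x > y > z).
x*y + 2*z

First, the degree is 2 — a saddle surface; a quadric.
Then, checking where it meets the axes: it crosses the z-axis at the gridline z = 0; every point of the y-axis in the box is on the surface; the visible x-axis segment lies entirely on the surface.
Finally, the integer polynomial consistent with all of this is the stated p.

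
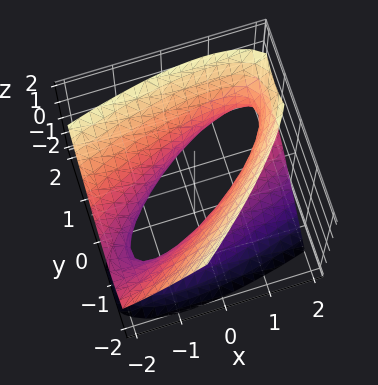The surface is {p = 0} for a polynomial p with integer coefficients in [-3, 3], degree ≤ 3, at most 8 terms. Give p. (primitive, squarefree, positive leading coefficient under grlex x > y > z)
x^2 - 3*x*y + 2*x*z + 3*y^2 - 2*z^2 - 2

(a) Degree: the shape is more complex than any degree-1 surface, so deg p = 2.
(b) Reading off the gridlines: the surface avoids every integer z-axis point in the box.
(c) These observations pin down the coefficients.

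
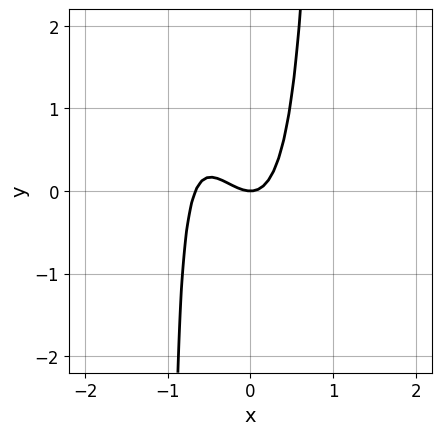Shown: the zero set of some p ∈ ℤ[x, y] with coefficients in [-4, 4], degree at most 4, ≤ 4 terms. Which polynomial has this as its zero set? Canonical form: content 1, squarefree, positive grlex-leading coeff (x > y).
1. deg p = 3. No degree-2 curve has this shape.
2. From the visible intercepts: it meets the x-axis at x = 0 (among the integer gridlines); one y-axis crossing is at y = 0.
3. These observations pin down the coefficients.

3*x^3 + x^2*y + 2*x^2 - y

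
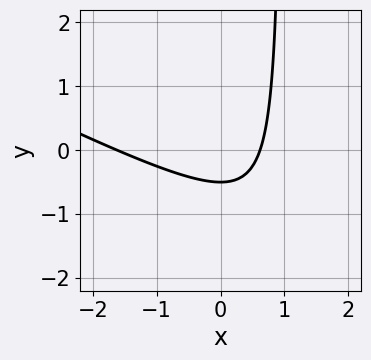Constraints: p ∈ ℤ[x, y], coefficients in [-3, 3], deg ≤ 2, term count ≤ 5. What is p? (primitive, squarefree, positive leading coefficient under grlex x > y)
x^2 + 2*x*y + x - 2*y - 1

deg p = 2. A generic line meets the curve in up to 2 points.
Matching integer coefficients to the picture gives p.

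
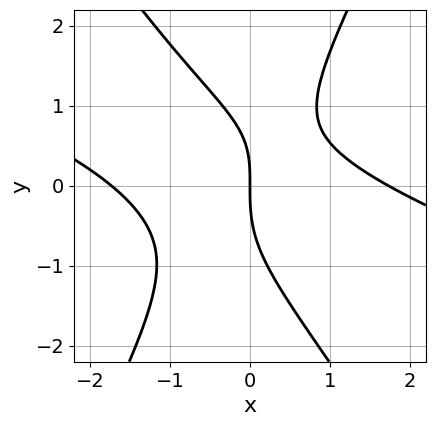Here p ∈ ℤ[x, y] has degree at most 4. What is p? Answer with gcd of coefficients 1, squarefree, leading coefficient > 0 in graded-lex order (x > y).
x^3 + 3*x^2*y - y^3 + x*y - 3*x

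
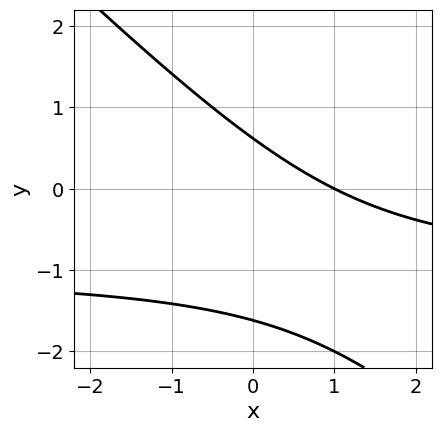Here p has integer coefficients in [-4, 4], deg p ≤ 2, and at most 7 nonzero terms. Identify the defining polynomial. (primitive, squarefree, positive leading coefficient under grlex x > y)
x*y + y^2 + x + y - 1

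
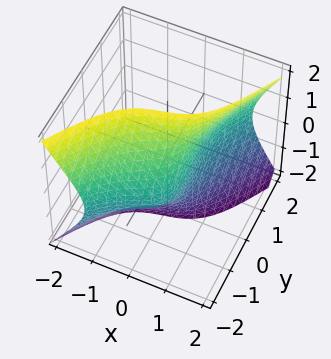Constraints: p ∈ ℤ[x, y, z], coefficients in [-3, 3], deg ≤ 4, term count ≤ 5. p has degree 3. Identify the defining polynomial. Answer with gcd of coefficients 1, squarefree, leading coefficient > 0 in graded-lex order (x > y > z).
3*x^3 - y^3 - 3*y*z^2 + 3*x - 3

The degree is 3 — the shape is more complex than any degree-2 surface.
From the visible intercepts: no z-intercept at any integer in the box.
Assembling these constraints gives the stated polynomial.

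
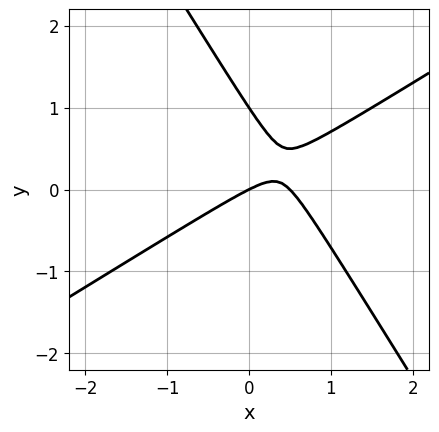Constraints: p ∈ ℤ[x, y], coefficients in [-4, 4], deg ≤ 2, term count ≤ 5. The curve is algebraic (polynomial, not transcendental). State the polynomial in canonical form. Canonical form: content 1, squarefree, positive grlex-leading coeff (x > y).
2*x^2 - 2*x*y - 2*y^2 - x + 2*y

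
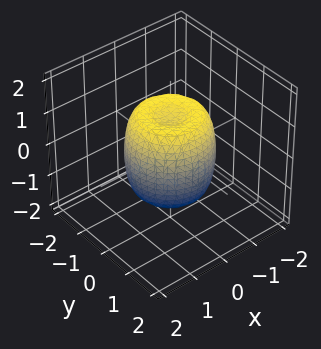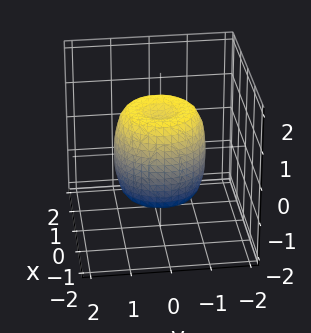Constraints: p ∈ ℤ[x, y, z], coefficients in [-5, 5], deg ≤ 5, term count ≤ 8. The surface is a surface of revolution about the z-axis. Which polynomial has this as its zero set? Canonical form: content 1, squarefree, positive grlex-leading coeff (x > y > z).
(a) The degree is 4 — the shape is more complex than any degree-3 surface.
(b) Symmetries: the surface is invariant under rotation about z: p = q(x² + y², z).
(c) Checking where it meets the axes: a circular section at z = 1 has radius exactly 1; among the integer gridlines, it crosses the z-axis at z ∈ {-1, 1}.
(d) Fitting integer coefficients to these (and the overall shape) gives p.

2*x^4 + 4*x^2*y^2 + 2*y^4 - 2*x^2 - 2*y^2 + z^2 - 1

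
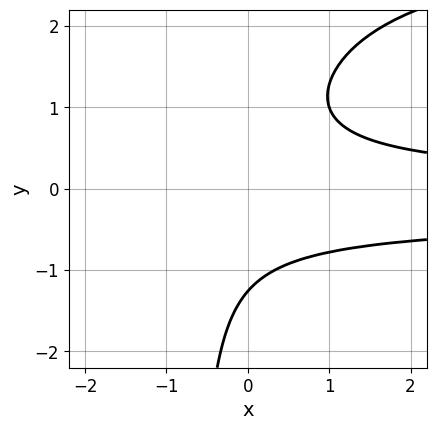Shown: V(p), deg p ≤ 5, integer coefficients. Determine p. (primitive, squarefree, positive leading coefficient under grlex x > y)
(a) deg p = 4. The shape is more complex than any degree-3 curve.
(b) Against the integer gridlines: it misses every integer gridline on the x-axis.
(c) Solving for integer coefficients yields p as stated.

x*y^3 - 3*x*y^2 + y^3 - x*y + 2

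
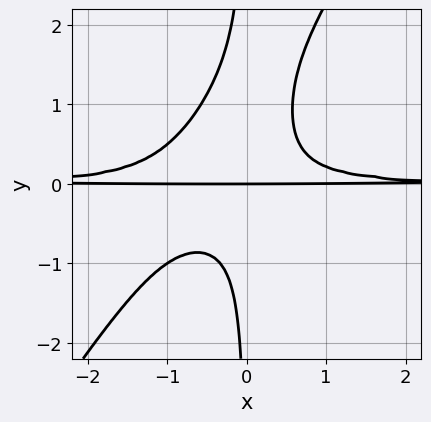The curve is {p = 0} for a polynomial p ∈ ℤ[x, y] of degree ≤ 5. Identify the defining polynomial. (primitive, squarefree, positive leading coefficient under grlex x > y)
1. deg p = 4. A generic line meets the curve in up to 4 points.
2. From the visible intercepts: it meets the y-axis at y = 0 (among the integer gridlines); the visible x-axis segment lies entirely on the curve.
3. Solving for integer coefficients yields p as stated.

3*x^2*y^2 - 2*x*y^3 + 2*x*y^2 - y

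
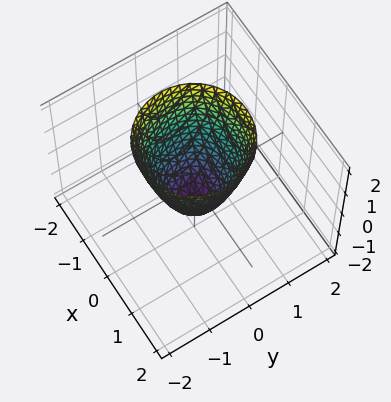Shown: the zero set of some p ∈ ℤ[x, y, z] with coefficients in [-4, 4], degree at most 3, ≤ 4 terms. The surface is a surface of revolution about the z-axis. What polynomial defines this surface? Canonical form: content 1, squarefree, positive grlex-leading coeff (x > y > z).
2*x^2 + 2*y^2 - z - 1

deg p = 2.
Symmetries: the z-axis is an axis of rotation, so x and y enter only as x² + y².
Observable constraints: a circular section at z = 0 has radius between 0 and 1; it crosses the z-axis at the gridline z = -1.
Assembling these constraints gives the stated polynomial.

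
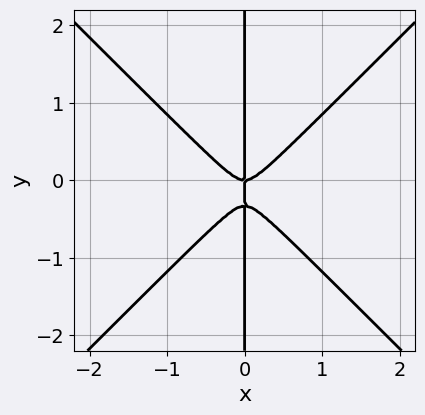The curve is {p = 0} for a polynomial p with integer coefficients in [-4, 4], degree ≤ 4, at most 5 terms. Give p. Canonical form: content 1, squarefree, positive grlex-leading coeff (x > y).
3*x^3 - 3*x*y^2 - x*y

Degree: the shape is more complex than any degree-2 curve, so deg p = 3.
Against the integer gridlines: every point of the y-axis in the box is on the curve; it crosses the x-axis at the gridline x = 0.
Fitting integer coefficients to these (and the overall shape) gives p.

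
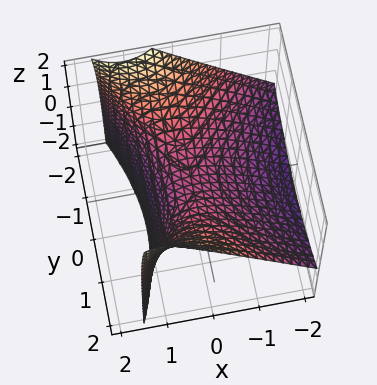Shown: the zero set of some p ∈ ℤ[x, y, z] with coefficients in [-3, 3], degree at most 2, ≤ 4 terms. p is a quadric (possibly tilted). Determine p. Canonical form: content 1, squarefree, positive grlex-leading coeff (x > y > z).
2*x^2 - 2*x*z - y^2 + 3*z

deg p = 2. A generic line meets the surface in up to 2 points.
Observable constraints: it crosses the x-axis at the gridline x = 0; it meets the z-axis at z = 0 (among the integer gridlines).
Solving for integer coefficients yields p as stated.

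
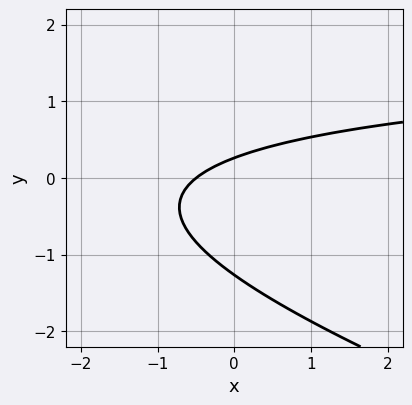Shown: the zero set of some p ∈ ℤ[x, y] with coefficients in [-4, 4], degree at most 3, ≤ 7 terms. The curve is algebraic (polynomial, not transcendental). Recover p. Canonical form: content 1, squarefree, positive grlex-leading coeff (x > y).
x*y + 3*y^2 - 2*x + 3*y - 1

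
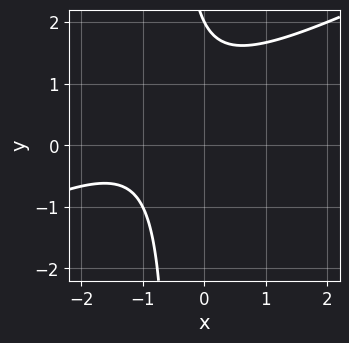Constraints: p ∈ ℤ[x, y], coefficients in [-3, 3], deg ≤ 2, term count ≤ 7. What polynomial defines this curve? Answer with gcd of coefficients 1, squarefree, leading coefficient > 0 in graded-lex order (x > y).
x^2 - 2*x*y + 2*x - y + 2

(a) The degree is 2 — no degree-1 curve has this shape.
(b) Checking where it meets the axes: it meets the y-axis at y = 2 (among the integer gridlines); the curve avoids every integer x-axis point in the box.
(c) Solving for integer coefficients yields p as stated.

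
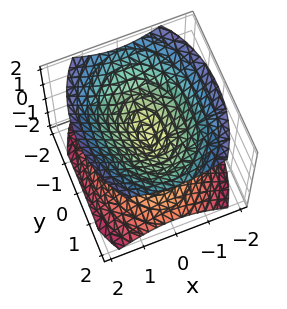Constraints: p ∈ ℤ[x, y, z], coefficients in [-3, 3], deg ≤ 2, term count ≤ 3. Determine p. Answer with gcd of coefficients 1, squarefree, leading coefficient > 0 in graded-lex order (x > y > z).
2*x^2 + y^2 - 2*z^2

(a) There are 2 components. Treating them together as one polynomial.
(b) deg p = 2. A double cone through the origin; a quadric.
(c) Symmetries: it's symmetric under z → −z, forcing even powers of z; it's symmetric under x → −x, forcing even powers of x; the y ↦ −y reflection is a symmetry, so y appears only in even powers.
(d) Checking where it meets the axes: it meets the x-axis at x = 0 (among the integer gridlines); it meets the z-axis at z = 0 (among the integer gridlines); it meets the y-axis at y = 0 (among the integer gridlines).
(e) Fitting integer coefficients to these (and the overall shape) gives p.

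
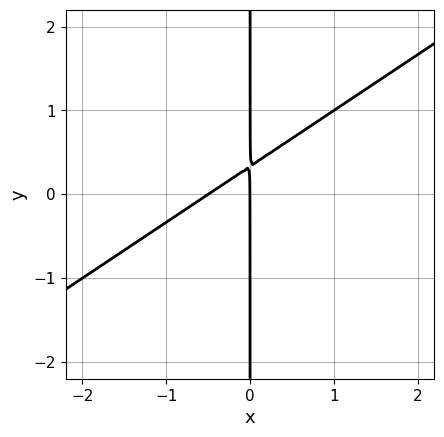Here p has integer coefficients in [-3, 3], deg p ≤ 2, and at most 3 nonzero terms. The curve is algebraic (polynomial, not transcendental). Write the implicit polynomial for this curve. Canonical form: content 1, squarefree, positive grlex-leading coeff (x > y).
2*x^2 - 3*x*y + x

First, deg p = 2. A generic line meets the curve in up to 2 points.
Then, from the visible intercepts: it crosses the x-axis at the gridline x = 0; the visible y-axis segment lies entirely on the curve.
Finally, these observations pin down the coefficients.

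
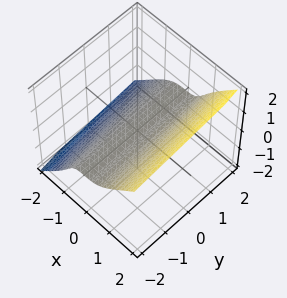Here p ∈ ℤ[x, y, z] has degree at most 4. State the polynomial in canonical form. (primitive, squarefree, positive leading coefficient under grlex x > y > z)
(a) Degree: no degree-2 surface has this shape, so deg p = 3.
(b) Reading off the gridlines: it crosses the x-axis at the gridline x = 0; every point of the y-axis in the box is on the surface.
(c) The integer polynomial consistent with all of this is the stated p.

3*x^3 - x^2*z + x*y*z - 2*z^3 - 3*z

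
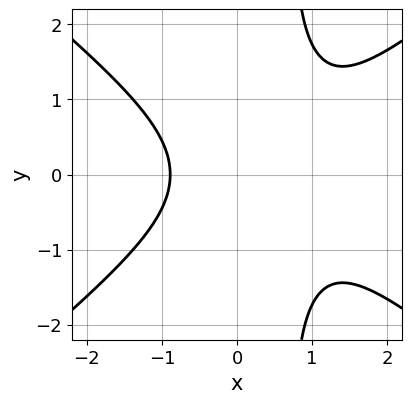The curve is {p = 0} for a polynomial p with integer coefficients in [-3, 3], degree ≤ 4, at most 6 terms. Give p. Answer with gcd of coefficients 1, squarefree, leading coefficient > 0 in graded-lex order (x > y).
First, degree: no degree-2 curve has this shape, so deg p = 3.
Next, symmetries: it's symmetric under y → −y, forcing even powers of y.
Next, observable constraints: it misses every integer gridline on the y-axis.
Finally, fitting integer coefficients to these (and the overall shape) gives p.

2*x^3 - 3*x*y^2 - 2*x^2 + 2*y^2 + 3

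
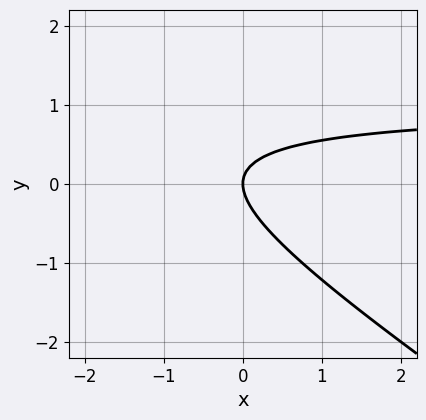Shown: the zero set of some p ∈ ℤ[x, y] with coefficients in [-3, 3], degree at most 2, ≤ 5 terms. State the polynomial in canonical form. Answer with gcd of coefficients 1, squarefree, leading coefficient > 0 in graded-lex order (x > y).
First, degree: a generic line meets the curve in up to 2 points, so deg p = 2.
Then, reading off the gridlines: it meets the y-axis at y = 0 (among the integer gridlines); it crosses the x-axis at the gridline x = 0.
Finally, the integer polynomial consistent with all of this is the stated p.

2*x*y + 3*y^2 - 2*x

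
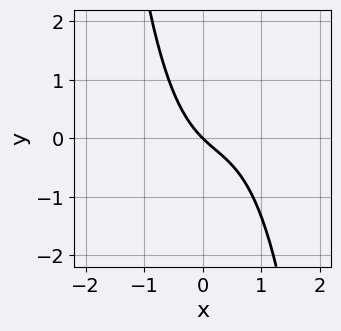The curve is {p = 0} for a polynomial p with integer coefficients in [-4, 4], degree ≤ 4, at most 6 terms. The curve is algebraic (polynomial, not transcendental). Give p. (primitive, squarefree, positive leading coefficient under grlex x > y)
3*x^3 - 2*x^2 + 3*x + 3*y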